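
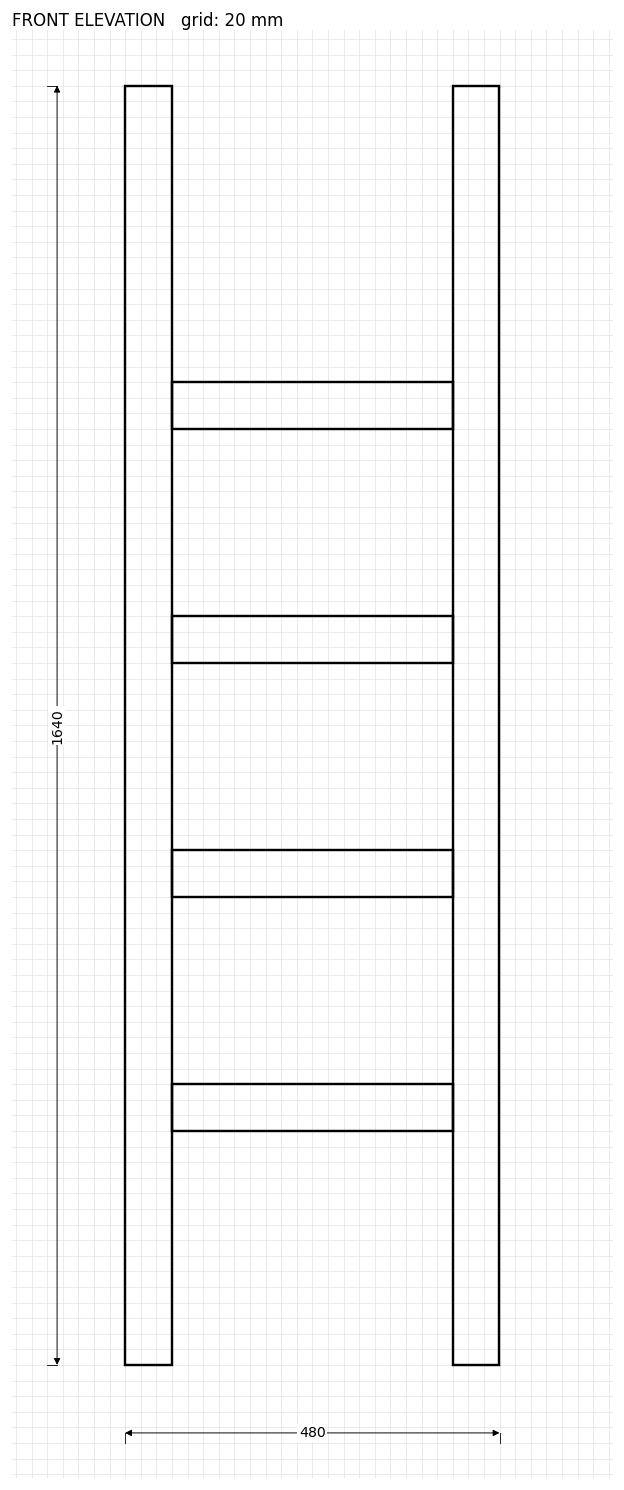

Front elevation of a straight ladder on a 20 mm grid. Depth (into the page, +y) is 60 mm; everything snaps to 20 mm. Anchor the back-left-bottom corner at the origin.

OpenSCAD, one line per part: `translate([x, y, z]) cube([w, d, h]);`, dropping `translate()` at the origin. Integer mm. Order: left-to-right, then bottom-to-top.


cube([60, 60, 1640]);
translate([60, 0, 300]) cube([360, 60, 60]);
translate([60, 0, 600]) cube([360, 60, 60]);
translate([60, 0, 900]) cube([360, 60, 60]);
translate([60, 0, 1200]) cube([360, 60, 60]);
translate([420, 0, 0]) cube([60, 60, 1640]);


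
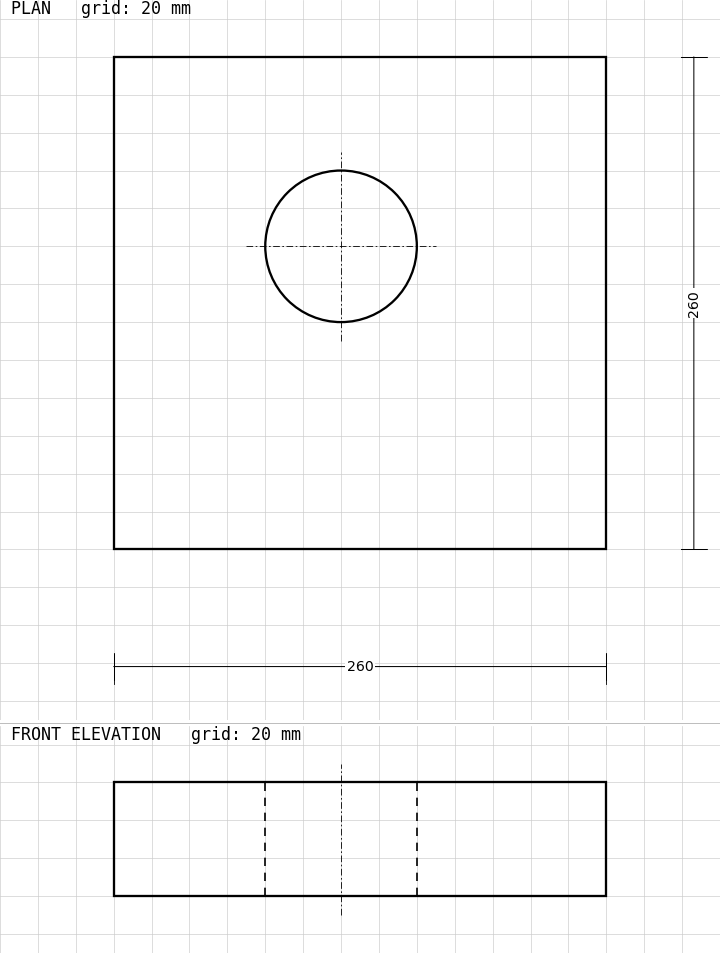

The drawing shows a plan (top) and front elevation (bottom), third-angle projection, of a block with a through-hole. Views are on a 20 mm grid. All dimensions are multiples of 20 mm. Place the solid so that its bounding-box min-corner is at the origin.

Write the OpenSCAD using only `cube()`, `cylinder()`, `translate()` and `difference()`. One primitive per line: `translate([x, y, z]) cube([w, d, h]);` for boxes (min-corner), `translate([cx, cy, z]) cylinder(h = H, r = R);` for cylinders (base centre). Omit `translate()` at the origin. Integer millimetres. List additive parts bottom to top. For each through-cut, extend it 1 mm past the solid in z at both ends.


difference() {
  cube([260, 260, 60]);
  translate([120, 160, -1]) cylinder(h = 62, r = 40);
}


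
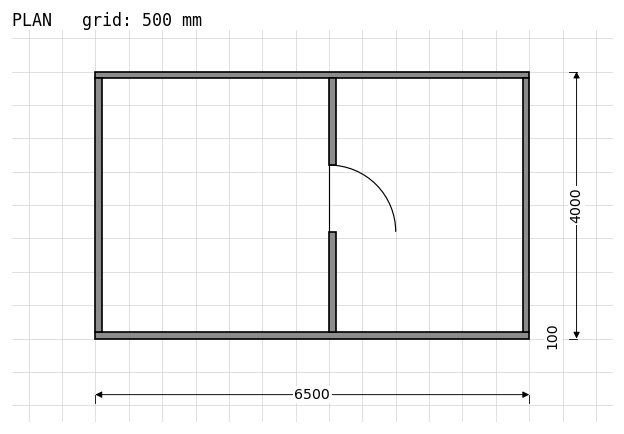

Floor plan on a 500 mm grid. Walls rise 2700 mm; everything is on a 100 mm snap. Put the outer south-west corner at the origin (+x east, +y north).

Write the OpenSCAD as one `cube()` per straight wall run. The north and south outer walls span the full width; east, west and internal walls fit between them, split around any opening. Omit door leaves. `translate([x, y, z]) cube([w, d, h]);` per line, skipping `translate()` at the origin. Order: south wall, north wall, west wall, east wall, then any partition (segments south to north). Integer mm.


cube([6500, 100, 2700]);
translate([0, 3900, 0]) cube([6500, 100, 2700]);
translate([0, 100, 0]) cube([100, 3800, 2700]);
translate([6400, 100, 0]) cube([100, 3800, 2700]);
translate([3500, 100, 0]) cube([100, 1500, 2700]);
translate([3500, 2600, 0]) cube([100, 1300, 2700]);


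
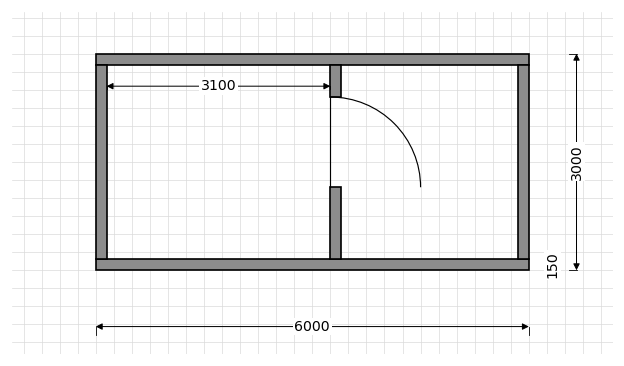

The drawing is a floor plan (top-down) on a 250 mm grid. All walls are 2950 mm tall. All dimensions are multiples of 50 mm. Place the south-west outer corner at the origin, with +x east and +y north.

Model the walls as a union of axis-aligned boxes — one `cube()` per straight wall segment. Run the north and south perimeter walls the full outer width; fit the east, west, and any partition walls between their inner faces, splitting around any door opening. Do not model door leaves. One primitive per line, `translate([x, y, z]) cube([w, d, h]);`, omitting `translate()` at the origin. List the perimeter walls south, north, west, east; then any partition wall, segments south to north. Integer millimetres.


cube([6000, 150, 2950]);
translate([0, 2850, 0]) cube([6000, 150, 2950]);
translate([0, 150, 0]) cube([150, 2700, 2950]);
translate([5850, 150, 0]) cube([150, 2700, 2950]);
translate([3250, 150, 0]) cube([150, 1000, 2950]);
translate([3250, 2400, 0]) cube([150, 450, 2950]);


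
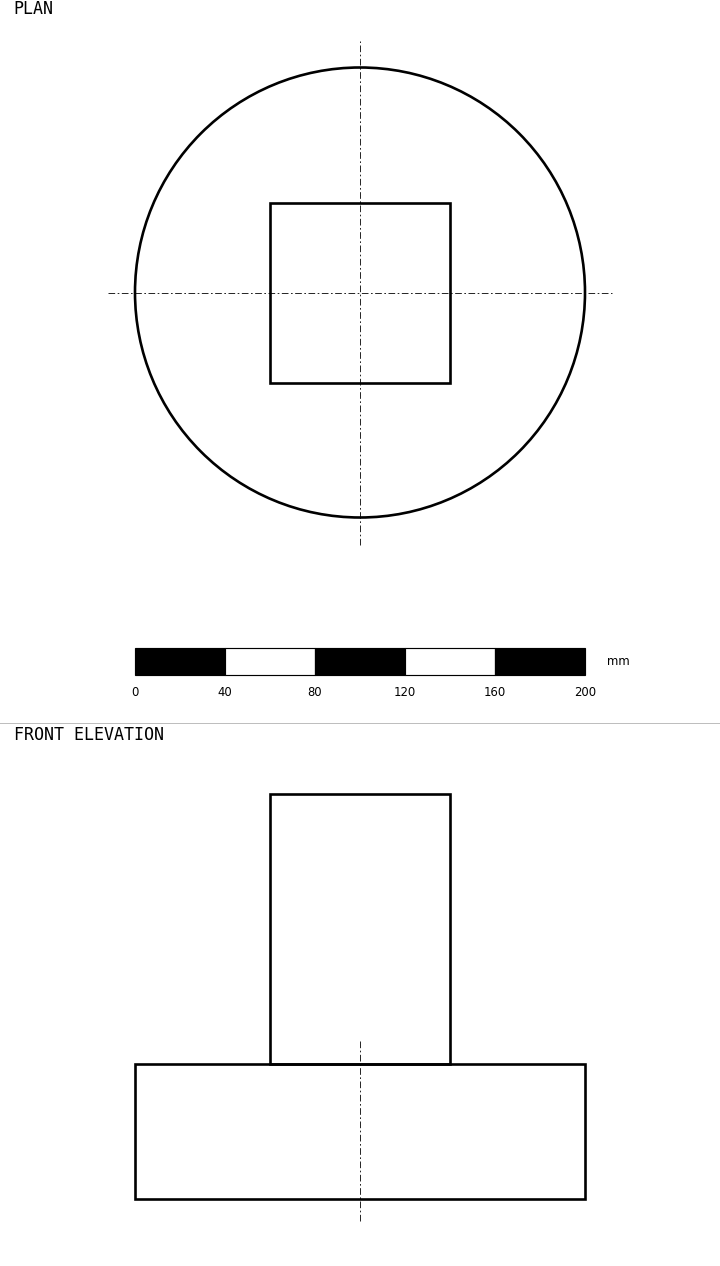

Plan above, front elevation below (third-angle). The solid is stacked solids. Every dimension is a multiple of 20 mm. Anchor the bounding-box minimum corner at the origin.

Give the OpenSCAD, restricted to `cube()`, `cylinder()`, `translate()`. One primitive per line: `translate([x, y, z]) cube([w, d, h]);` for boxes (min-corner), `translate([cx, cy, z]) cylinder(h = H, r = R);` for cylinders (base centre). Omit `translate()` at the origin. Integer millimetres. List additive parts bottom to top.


translate([100, 100, 0]) cylinder(h = 60, r = 100);
translate([60, 60, 60]) cube([80, 80, 120]);


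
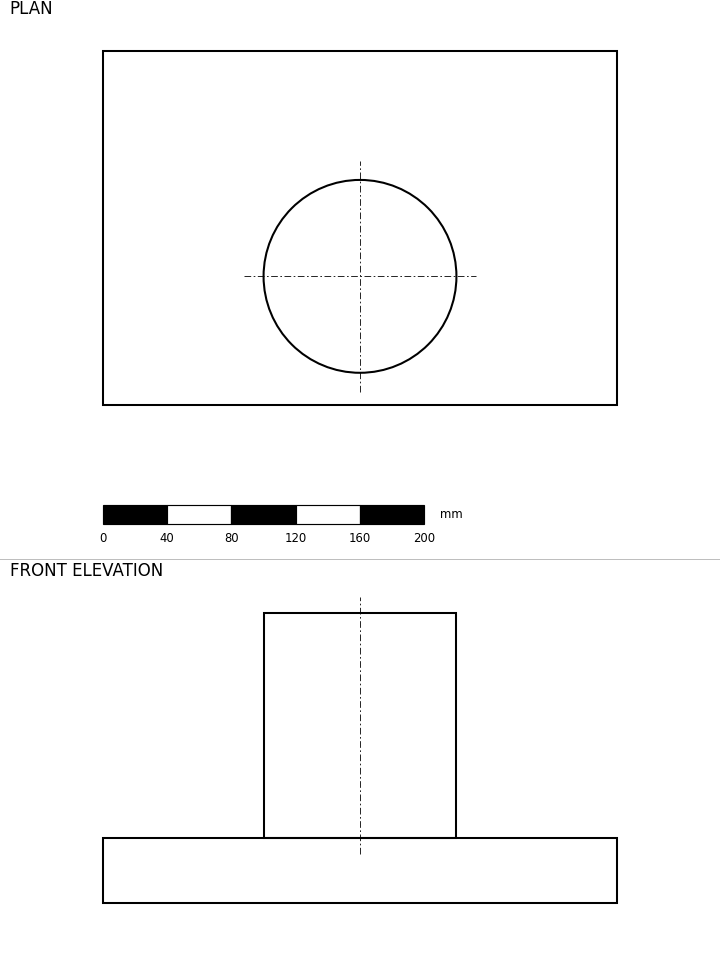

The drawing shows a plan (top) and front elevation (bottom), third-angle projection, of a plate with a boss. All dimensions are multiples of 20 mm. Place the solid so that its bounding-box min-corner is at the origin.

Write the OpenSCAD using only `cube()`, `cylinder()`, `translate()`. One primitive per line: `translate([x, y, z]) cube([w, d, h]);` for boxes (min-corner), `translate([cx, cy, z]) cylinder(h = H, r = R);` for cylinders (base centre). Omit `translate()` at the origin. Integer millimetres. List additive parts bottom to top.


cube([320, 220, 40]);
translate([160, 80, 40]) cylinder(h = 140, r = 60);


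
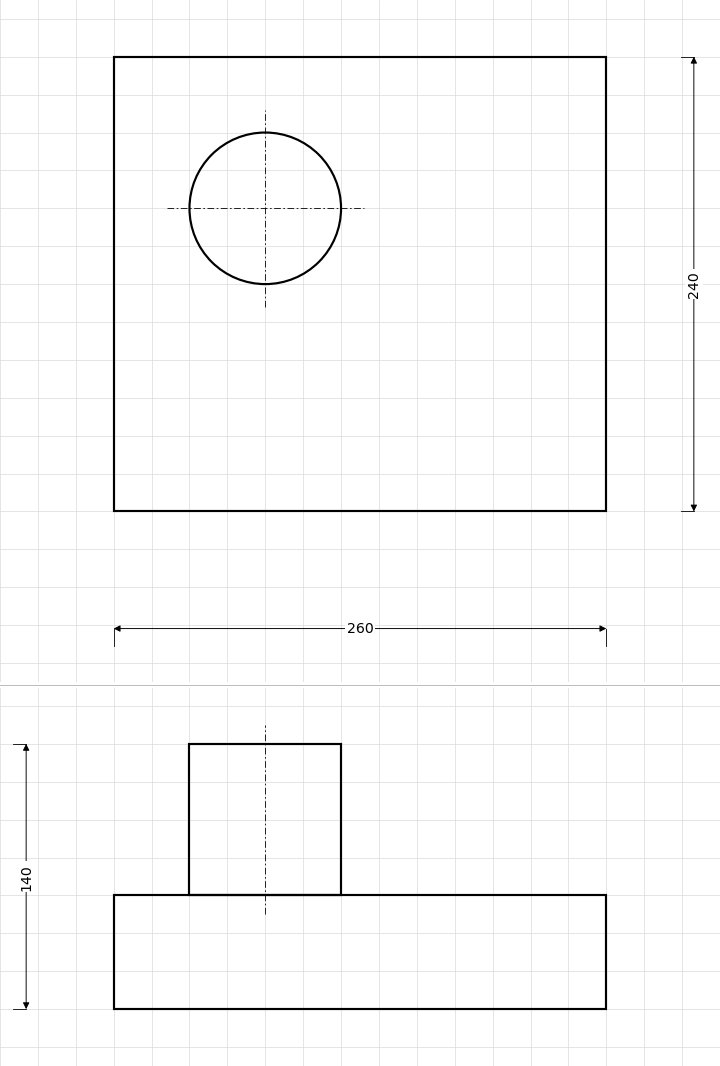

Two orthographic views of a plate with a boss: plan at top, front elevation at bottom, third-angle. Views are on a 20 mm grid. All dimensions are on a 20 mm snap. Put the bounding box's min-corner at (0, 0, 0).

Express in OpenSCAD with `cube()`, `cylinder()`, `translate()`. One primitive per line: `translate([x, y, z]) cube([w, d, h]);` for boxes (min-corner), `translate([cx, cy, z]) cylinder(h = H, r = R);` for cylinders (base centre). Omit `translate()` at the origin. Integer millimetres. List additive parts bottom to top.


cube([260, 240, 60]);
translate([80, 160, 60]) cylinder(h = 80, r = 40);


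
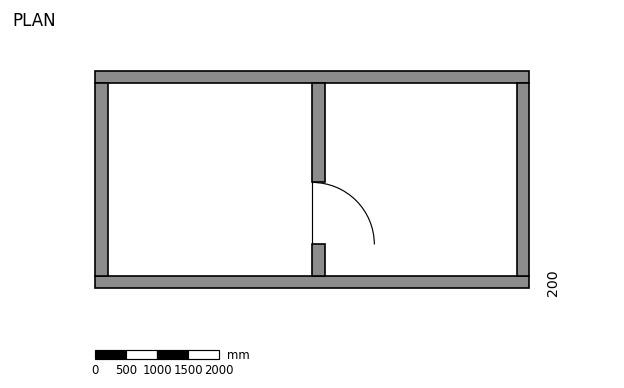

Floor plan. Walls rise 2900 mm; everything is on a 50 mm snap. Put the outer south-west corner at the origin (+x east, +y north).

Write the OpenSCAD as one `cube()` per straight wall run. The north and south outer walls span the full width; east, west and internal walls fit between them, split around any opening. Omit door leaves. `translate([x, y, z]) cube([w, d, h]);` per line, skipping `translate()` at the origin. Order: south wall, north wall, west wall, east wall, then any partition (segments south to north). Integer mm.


cube([7000, 200, 2900]);
translate([0, 3300, 0]) cube([7000, 200, 2900]);
translate([0, 200, 0]) cube([200, 3100, 2900]);
translate([6800, 200, 0]) cube([200, 3100, 2900]);
translate([3500, 200, 0]) cube([200, 500, 2900]);
translate([3500, 1700, 0]) cube([200, 1600, 2900]);


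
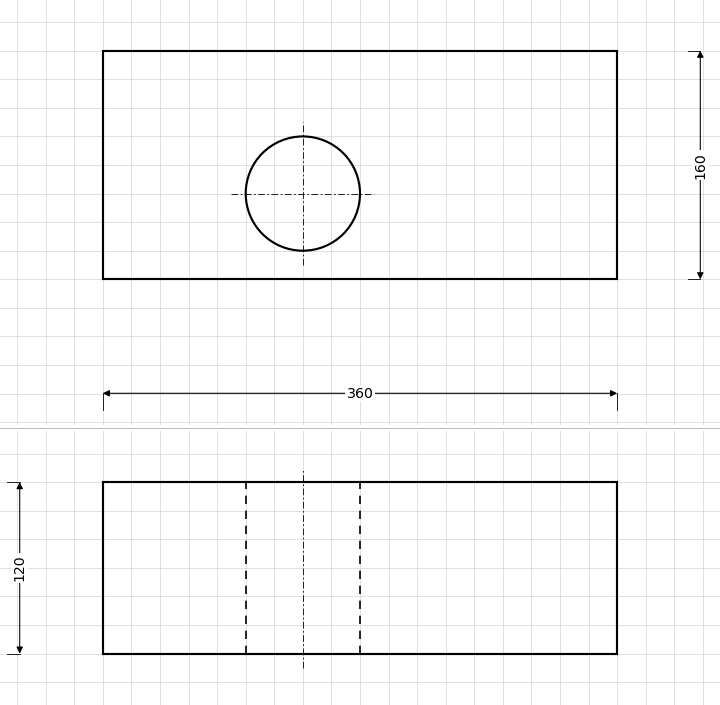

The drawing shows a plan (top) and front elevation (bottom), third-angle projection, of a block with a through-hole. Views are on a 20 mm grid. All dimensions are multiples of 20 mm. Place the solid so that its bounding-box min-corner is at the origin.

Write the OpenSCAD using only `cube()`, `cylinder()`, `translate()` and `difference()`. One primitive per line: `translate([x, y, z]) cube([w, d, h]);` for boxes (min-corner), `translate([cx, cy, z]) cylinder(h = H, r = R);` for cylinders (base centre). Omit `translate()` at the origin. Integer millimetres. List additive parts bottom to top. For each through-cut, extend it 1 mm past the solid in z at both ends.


difference() {
  cube([360, 160, 120]);
  translate([140, 60, -1]) cylinder(h = 122, r = 40);
}


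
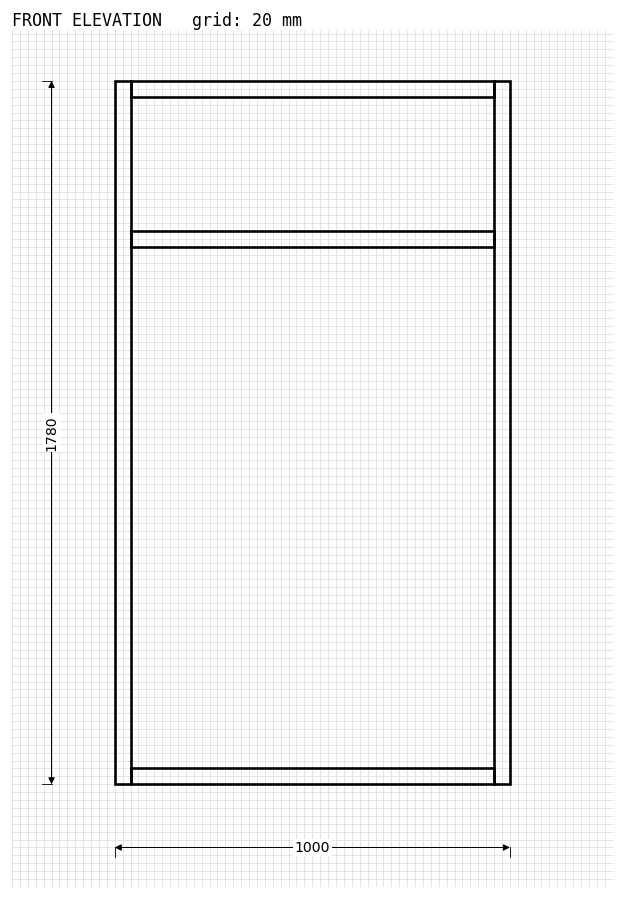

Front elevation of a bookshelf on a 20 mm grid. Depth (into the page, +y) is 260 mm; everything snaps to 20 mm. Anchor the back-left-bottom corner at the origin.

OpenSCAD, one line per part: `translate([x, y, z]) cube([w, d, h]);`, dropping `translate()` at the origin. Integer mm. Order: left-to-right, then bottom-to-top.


cube([40, 260, 1780]);
translate([40, 0, 0]) cube([920, 260, 40]);
translate([40, 0, 1360]) cube([920, 260, 40]);
translate([40, 0, 1740]) cube([920, 260, 40]);
translate([960, 0, 0]) cube([40, 260, 1780]);


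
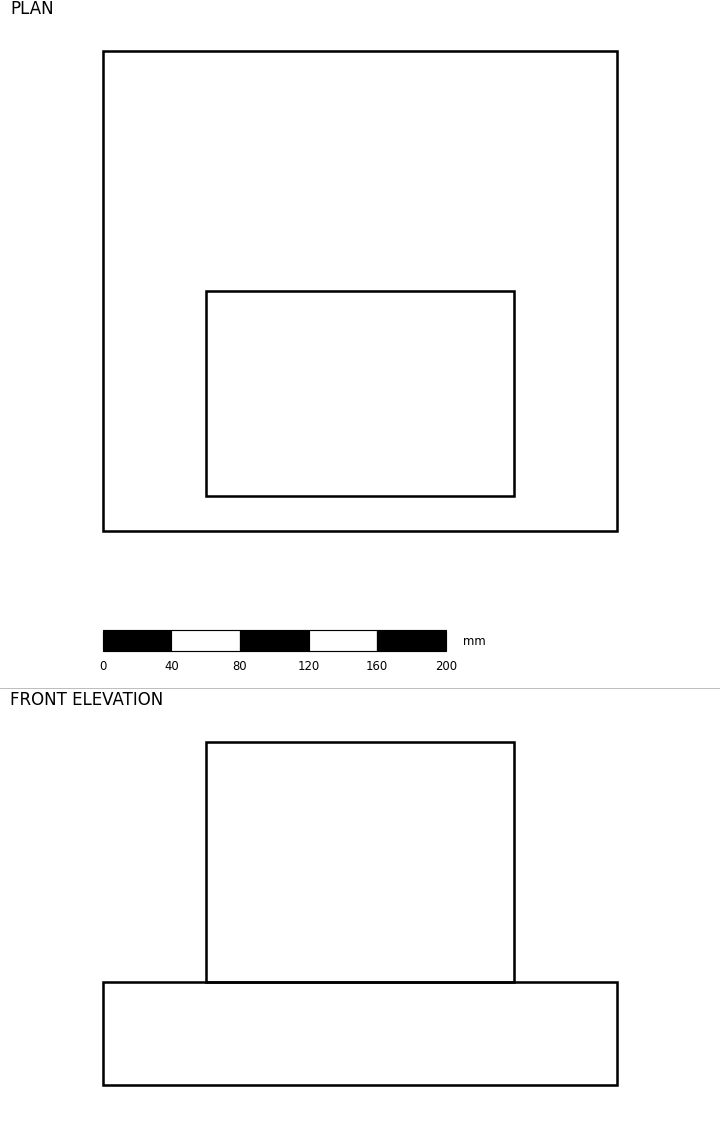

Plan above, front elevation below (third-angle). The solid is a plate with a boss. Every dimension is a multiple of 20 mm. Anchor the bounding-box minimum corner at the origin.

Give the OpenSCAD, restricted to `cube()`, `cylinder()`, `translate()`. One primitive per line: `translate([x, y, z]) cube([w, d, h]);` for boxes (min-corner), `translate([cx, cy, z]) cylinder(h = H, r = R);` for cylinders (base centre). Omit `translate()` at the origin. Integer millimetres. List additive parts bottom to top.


cube([300, 280, 60]);
translate([60, 20, 60]) cube([180, 120, 140]);


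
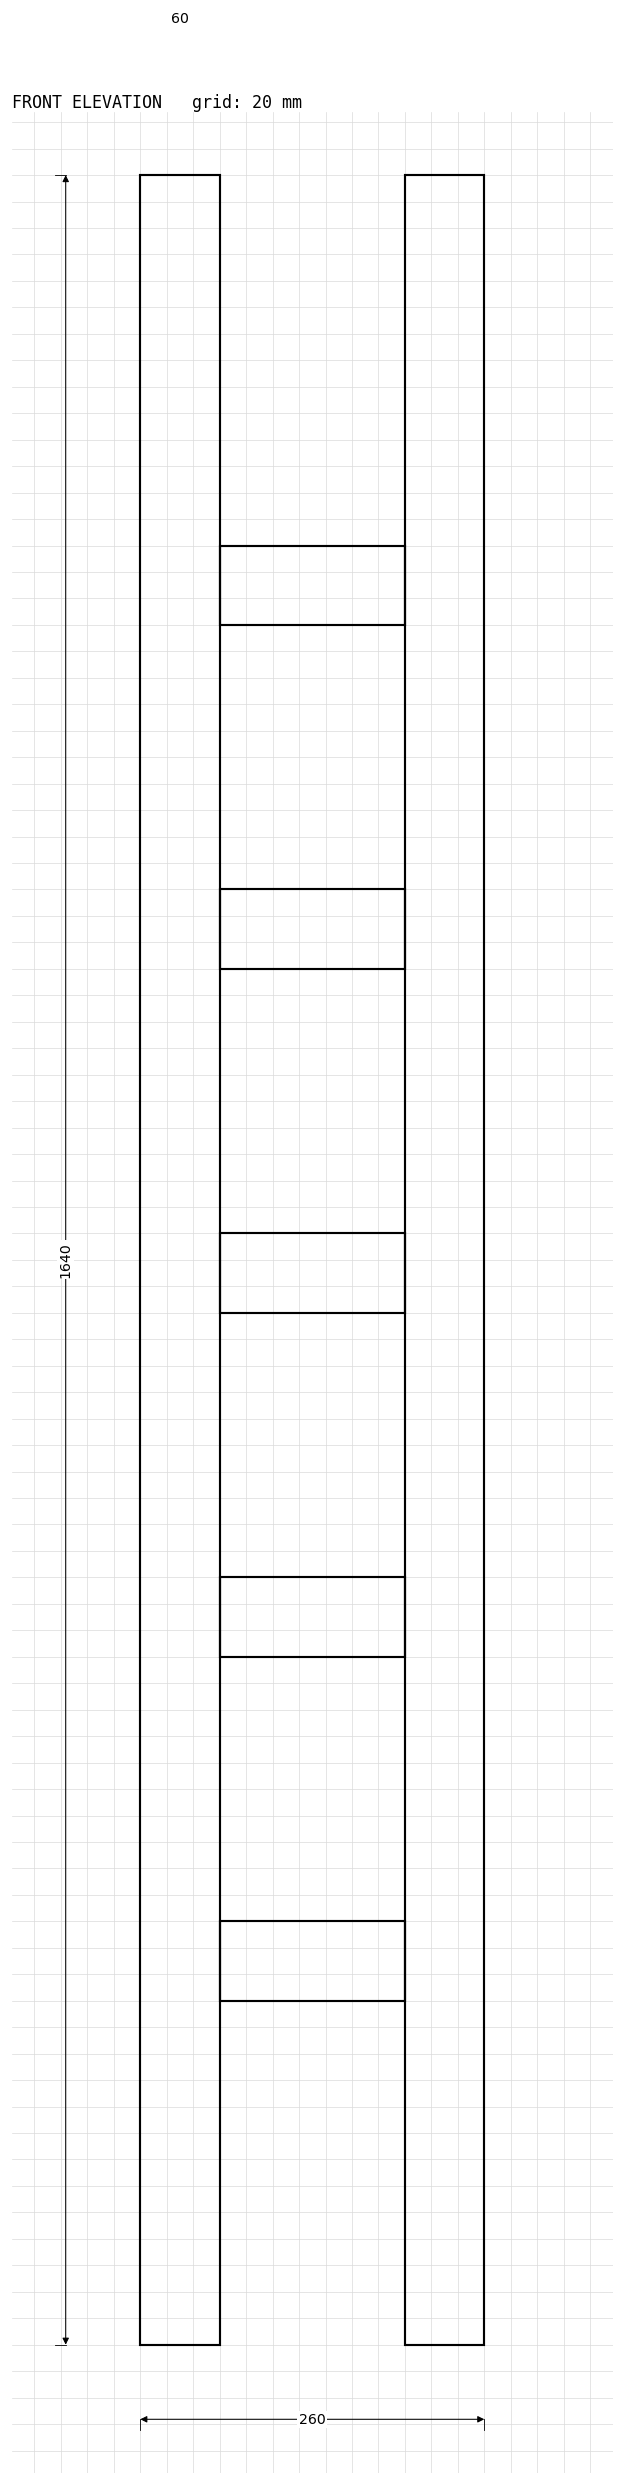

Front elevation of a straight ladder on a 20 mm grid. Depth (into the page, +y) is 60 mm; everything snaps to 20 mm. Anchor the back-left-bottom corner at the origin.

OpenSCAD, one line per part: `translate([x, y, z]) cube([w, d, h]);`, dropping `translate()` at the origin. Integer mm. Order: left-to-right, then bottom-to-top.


cube([60, 60, 1640]);
translate([60, 0, 260]) cube([140, 60, 60]);
translate([60, 0, 520]) cube([140, 60, 60]);
translate([60, 0, 780]) cube([140, 60, 60]);
translate([60, 0, 1040]) cube([140, 60, 60]);
translate([60, 0, 1300]) cube([140, 60, 60]);
translate([200, 0, 0]) cube([60, 60, 1640]);


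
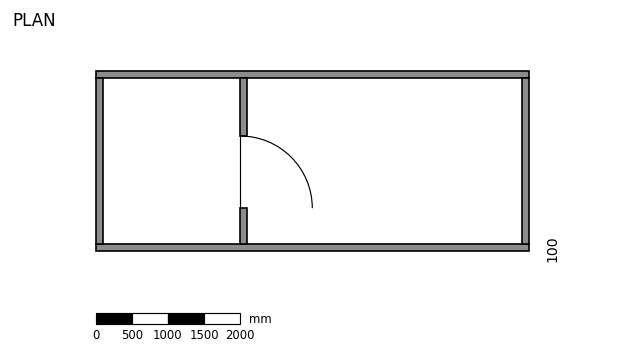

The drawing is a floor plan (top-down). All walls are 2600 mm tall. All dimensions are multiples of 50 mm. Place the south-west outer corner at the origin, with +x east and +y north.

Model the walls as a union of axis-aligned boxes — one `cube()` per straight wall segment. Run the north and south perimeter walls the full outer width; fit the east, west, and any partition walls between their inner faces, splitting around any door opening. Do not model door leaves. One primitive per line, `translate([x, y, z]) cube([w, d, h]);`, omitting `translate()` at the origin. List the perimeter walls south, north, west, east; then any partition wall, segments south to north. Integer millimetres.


cube([6000, 100, 2600]);
translate([0, 2400, 0]) cube([6000, 100, 2600]);
translate([0, 100, 0]) cube([100, 2300, 2600]);
translate([5900, 100, 0]) cube([100, 2300, 2600]);
translate([2000, 100, 0]) cube([100, 500, 2600]);
translate([2000, 1600, 0]) cube([100, 800, 2600]);


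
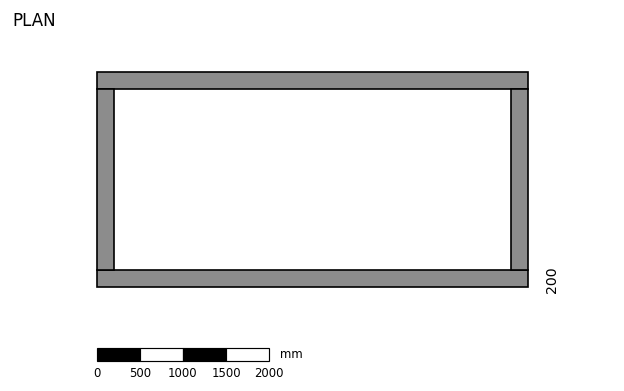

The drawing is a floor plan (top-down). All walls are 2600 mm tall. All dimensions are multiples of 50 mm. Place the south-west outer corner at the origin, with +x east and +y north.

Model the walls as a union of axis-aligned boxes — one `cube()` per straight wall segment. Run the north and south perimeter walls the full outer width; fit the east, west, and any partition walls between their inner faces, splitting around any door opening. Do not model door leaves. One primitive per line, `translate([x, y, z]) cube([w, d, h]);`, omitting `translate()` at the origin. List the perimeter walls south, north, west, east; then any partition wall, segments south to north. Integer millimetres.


cube([5000, 200, 2600]);
translate([0, 2300, 0]) cube([5000, 200, 2600]);
translate([0, 200, 0]) cube([200, 2100, 2600]);
translate([4800, 200, 0]) cube([200, 2100, 2600]);


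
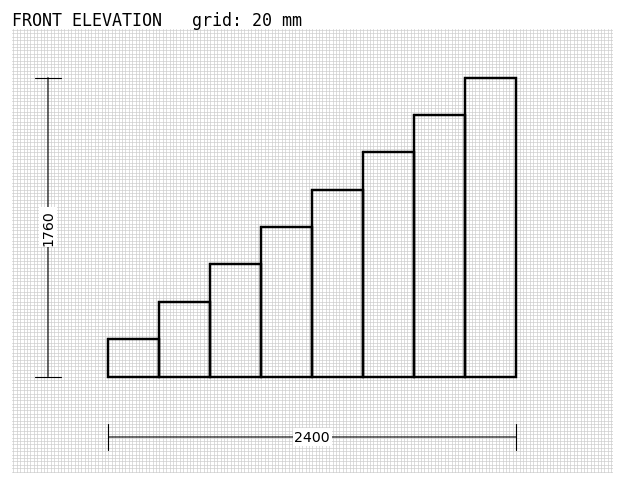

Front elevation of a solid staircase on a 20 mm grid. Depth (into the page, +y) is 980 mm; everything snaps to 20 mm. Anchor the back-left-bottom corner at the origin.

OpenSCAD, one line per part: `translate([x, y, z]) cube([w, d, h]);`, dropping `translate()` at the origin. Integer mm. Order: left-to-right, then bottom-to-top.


cube([300, 980, 220]);
translate([300, 0, 0]) cube([300, 980, 440]);
translate([600, 0, 0]) cube([300, 980, 660]);
translate([900, 0, 0]) cube([300, 980, 880]);
translate([1200, 0, 0]) cube([300, 980, 1100]);
translate([1500, 0, 0]) cube([300, 980, 1320]);
translate([1800, 0, 0]) cube([300, 980, 1540]);
translate([2100, 0, 0]) cube([300, 980, 1760]);


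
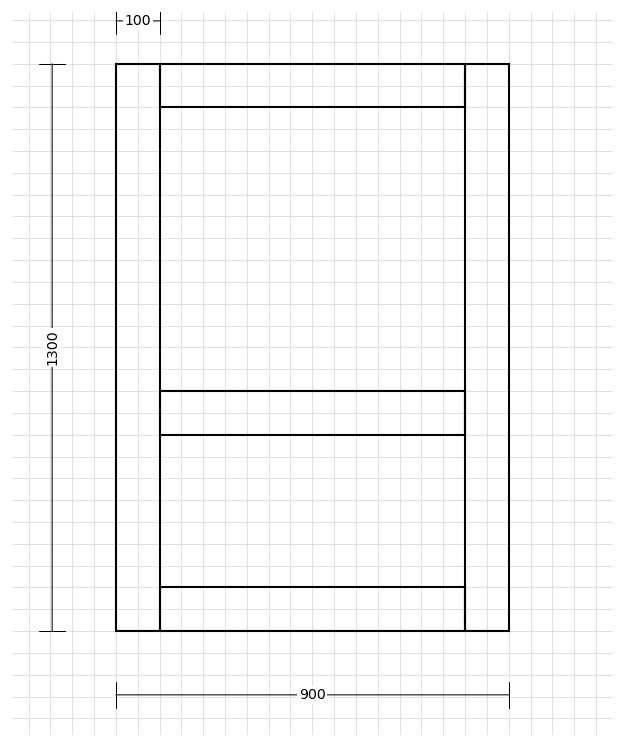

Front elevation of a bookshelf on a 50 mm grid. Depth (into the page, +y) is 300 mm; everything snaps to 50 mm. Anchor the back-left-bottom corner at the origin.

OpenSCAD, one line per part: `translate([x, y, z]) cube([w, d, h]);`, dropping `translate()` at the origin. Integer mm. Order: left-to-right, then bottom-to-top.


cube([100, 300, 1300]);
translate([100, 0, 0]) cube([700, 300, 100]);
translate([100, 0, 450]) cube([700, 300, 100]);
translate([100, 0, 1200]) cube([700, 300, 100]);
translate([800, 0, 0]) cube([100, 300, 1300]);


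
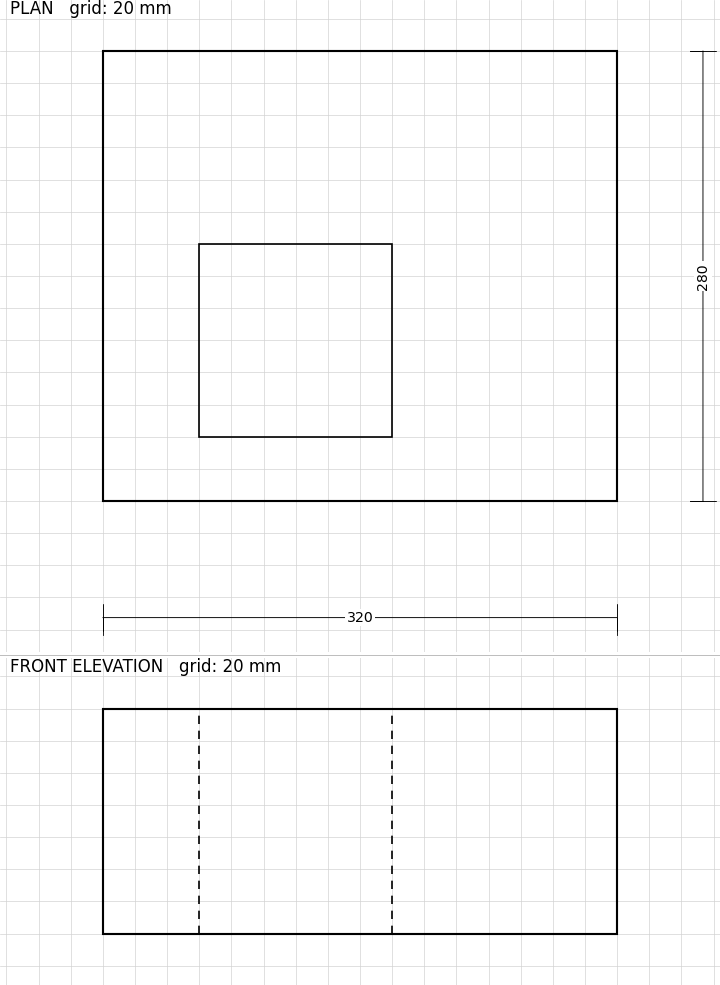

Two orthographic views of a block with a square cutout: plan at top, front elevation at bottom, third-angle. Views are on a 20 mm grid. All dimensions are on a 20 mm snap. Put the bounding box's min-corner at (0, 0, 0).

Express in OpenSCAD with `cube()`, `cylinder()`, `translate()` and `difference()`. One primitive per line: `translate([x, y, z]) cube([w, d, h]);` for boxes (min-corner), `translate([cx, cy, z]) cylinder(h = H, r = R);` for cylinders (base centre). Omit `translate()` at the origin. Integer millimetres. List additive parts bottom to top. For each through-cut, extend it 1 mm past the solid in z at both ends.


difference() {
  cube([320, 280, 140]);
  translate([60, 40, -1]) cube([120, 120, 142]);
}


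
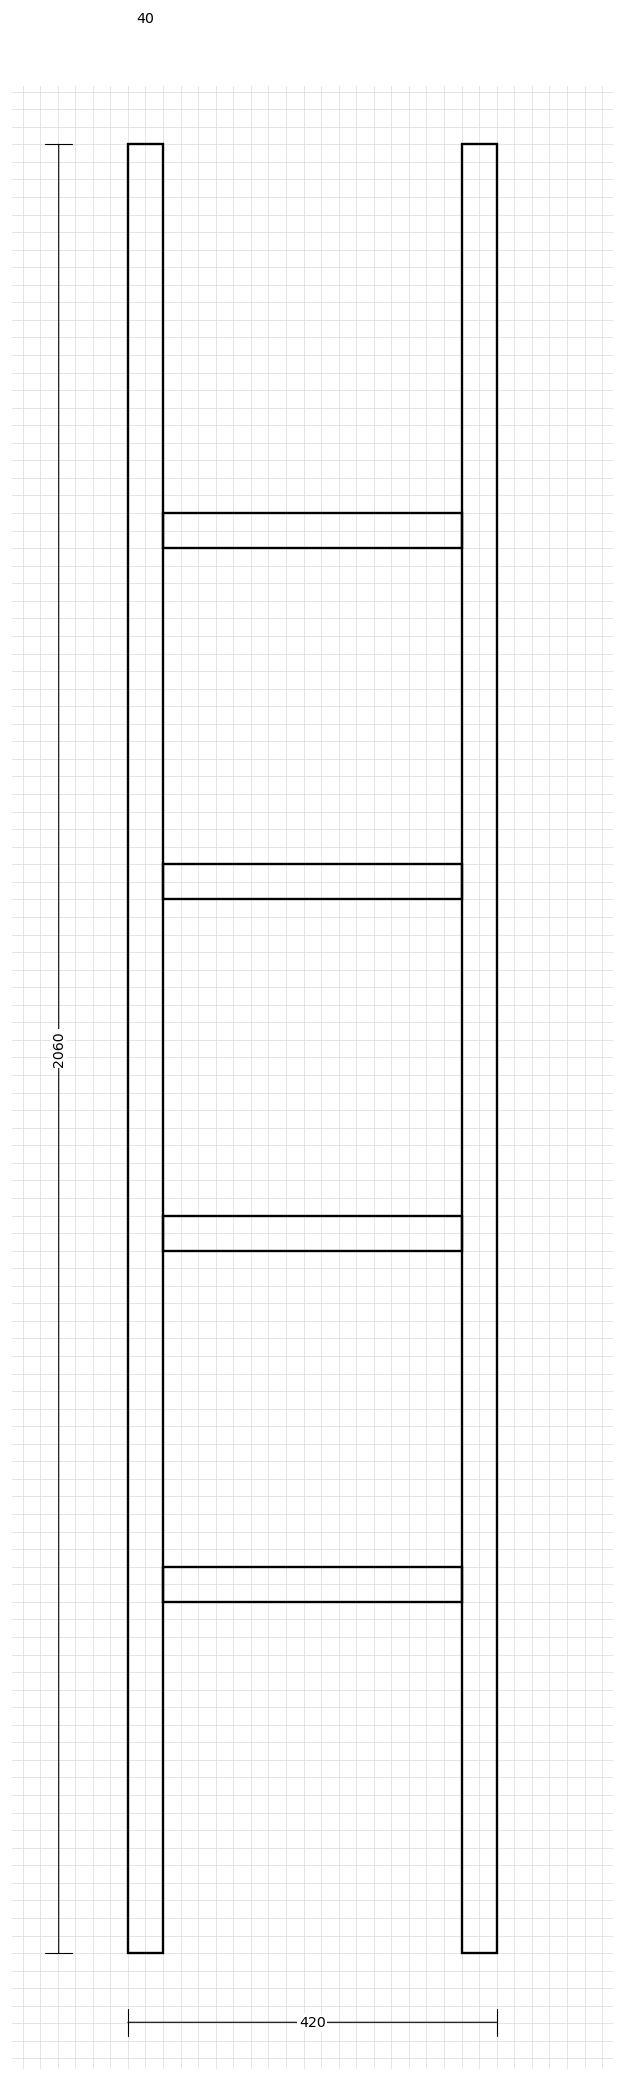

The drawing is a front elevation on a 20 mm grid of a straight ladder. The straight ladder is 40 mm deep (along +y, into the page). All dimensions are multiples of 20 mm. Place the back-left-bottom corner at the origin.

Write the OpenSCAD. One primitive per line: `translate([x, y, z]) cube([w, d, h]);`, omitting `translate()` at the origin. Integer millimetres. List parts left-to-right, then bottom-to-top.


cube([40, 40, 2060]);
translate([40, 0, 400]) cube([340, 40, 40]);
translate([40, 0, 800]) cube([340, 40, 40]);
translate([40, 0, 1200]) cube([340, 40, 40]);
translate([40, 0, 1600]) cube([340, 40, 40]);
translate([380, 0, 0]) cube([40, 40, 2060]);


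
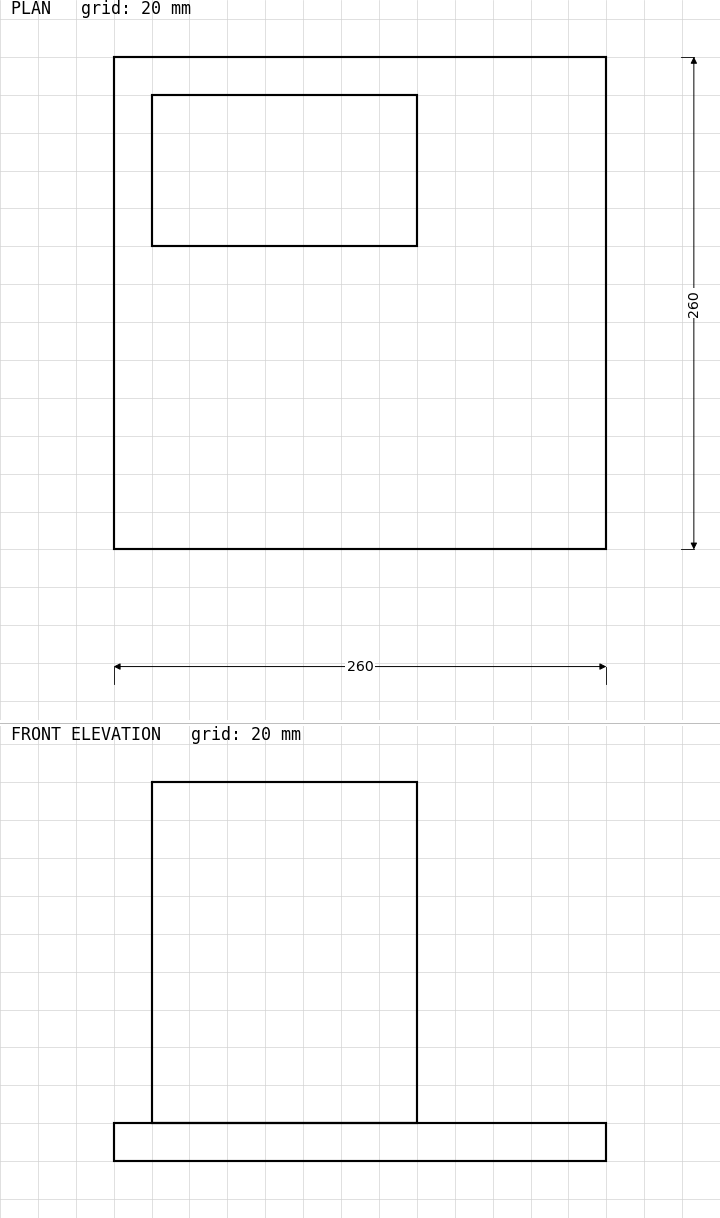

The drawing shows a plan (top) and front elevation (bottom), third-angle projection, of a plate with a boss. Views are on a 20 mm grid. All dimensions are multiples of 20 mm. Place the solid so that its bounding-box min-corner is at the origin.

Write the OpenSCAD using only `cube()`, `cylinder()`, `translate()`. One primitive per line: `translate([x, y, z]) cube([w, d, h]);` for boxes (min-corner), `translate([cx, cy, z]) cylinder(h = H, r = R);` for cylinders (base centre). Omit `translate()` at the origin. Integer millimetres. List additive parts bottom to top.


cube([260, 260, 20]);
translate([20, 160, 20]) cube([140, 80, 180]);


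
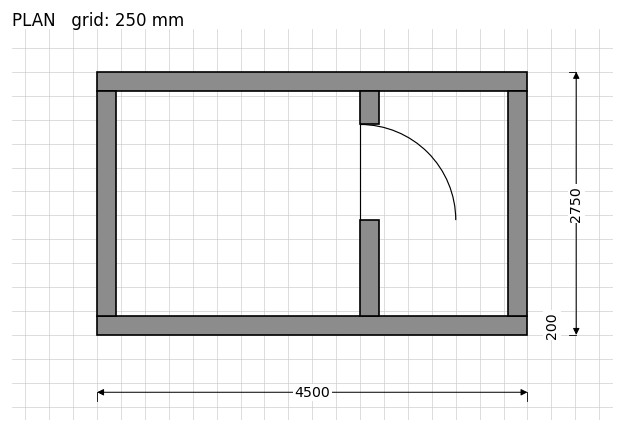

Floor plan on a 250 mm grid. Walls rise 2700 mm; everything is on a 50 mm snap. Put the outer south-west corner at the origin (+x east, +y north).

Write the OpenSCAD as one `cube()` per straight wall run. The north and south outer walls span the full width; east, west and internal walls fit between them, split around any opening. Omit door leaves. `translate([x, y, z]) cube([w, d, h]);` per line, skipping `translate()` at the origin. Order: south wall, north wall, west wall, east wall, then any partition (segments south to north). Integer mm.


cube([4500, 200, 2700]);
translate([0, 2550, 0]) cube([4500, 200, 2700]);
translate([0, 200, 0]) cube([200, 2350, 2700]);
translate([4300, 200, 0]) cube([200, 2350, 2700]);
translate([2750, 200, 0]) cube([200, 1000, 2700]);
translate([2750, 2200, 0]) cube([200, 350, 2700]);


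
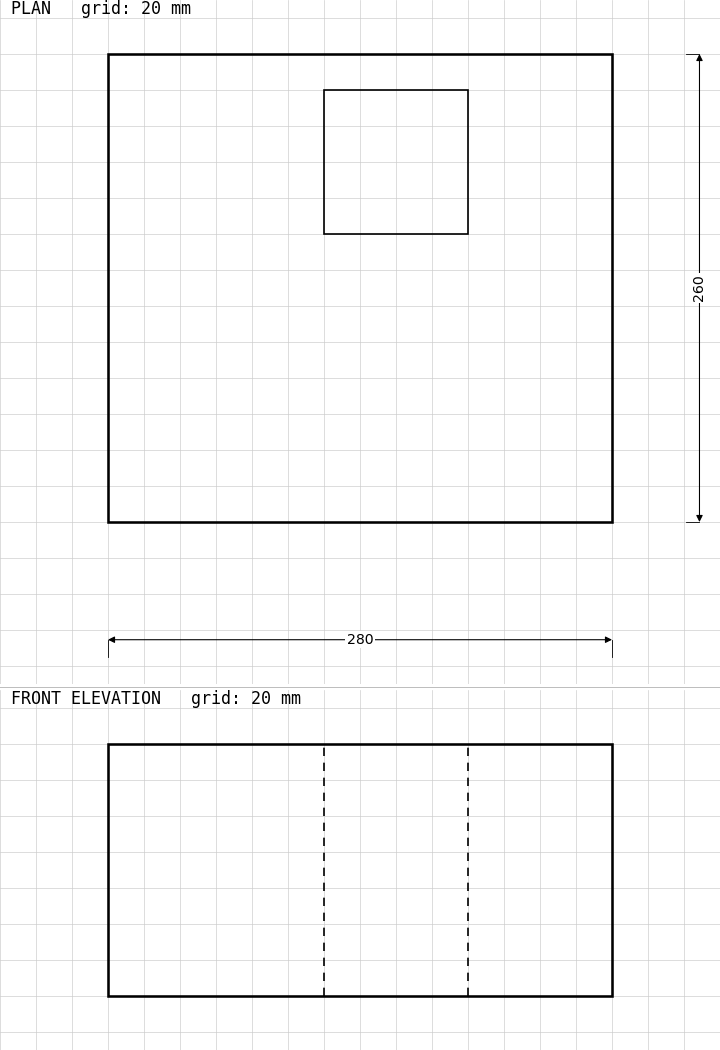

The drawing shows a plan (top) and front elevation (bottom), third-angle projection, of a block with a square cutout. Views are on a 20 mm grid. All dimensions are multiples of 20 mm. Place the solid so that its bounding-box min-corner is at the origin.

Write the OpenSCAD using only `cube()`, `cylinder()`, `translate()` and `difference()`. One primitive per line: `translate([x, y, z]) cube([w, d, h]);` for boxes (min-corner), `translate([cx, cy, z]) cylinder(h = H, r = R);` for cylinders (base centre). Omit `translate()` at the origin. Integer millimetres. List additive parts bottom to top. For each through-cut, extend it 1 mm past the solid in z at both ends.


difference() {
  cube([280, 260, 140]);
  translate([120, 160, -1]) cube([80, 80, 142]);
}


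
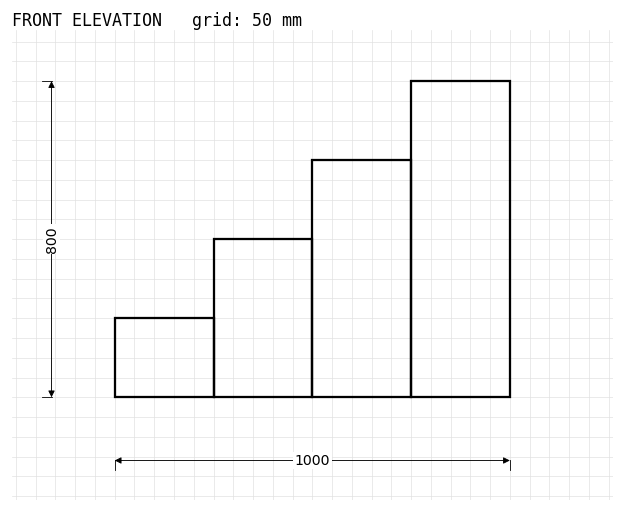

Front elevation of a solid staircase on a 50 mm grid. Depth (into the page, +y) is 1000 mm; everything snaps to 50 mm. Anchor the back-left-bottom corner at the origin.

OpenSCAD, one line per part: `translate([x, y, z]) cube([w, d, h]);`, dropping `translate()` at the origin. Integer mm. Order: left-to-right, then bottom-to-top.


cube([250, 1000, 200]);
translate([250, 0, 0]) cube([250, 1000, 400]);
translate([500, 0, 0]) cube([250, 1000, 600]);
translate([750, 0, 0]) cube([250, 1000, 800]);


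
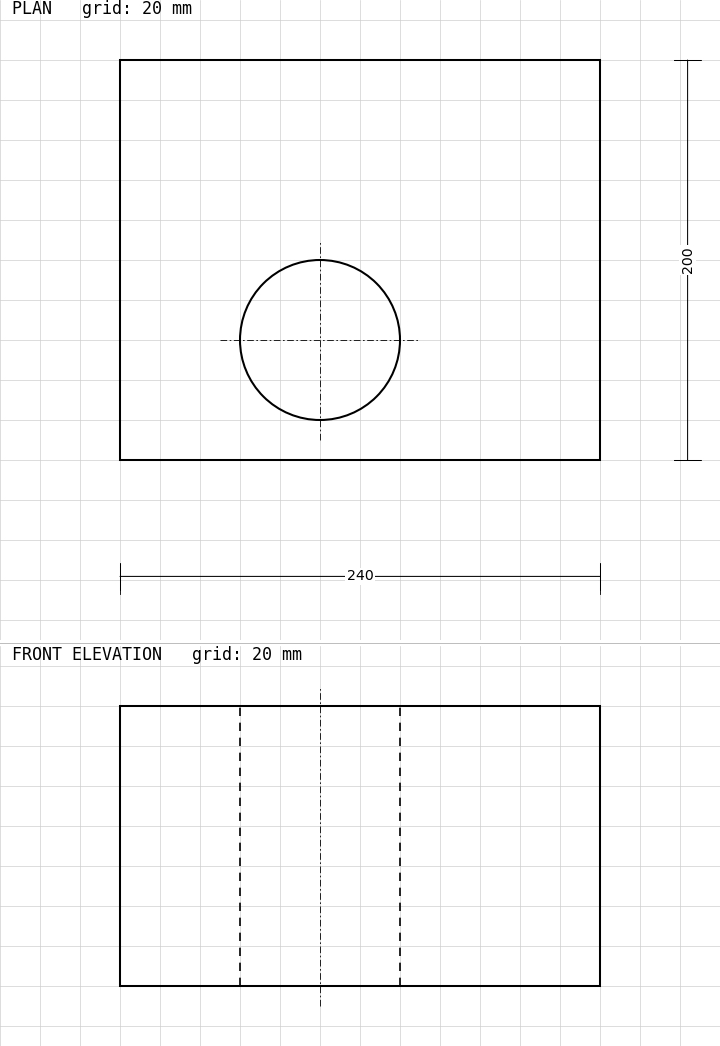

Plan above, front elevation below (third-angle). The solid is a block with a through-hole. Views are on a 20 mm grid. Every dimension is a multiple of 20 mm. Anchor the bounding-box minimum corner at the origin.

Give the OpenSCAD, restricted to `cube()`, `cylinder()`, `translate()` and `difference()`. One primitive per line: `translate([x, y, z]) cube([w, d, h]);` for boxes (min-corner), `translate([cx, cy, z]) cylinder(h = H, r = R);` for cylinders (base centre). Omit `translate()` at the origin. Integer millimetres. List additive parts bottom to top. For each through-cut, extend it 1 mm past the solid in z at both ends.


difference() {
  cube([240, 200, 140]);
  translate([100, 60, -1]) cylinder(h = 142, r = 40);
}


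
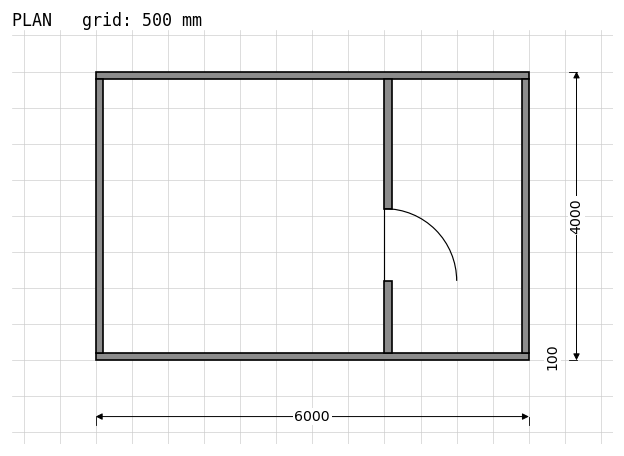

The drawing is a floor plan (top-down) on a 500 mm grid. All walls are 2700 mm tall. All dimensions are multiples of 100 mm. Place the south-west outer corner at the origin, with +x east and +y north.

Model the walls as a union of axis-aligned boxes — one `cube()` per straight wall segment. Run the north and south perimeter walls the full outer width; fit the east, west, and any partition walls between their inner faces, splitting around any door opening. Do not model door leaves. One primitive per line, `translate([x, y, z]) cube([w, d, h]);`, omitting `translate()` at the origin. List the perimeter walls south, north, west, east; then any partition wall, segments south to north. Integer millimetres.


cube([6000, 100, 2700]);
translate([0, 3900, 0]) cube([6000, 100, 2700]);
translate([0, 100, 0]) cube([100, 3800, 2700]);
translate([5900, 100, 0]) cube([100, 3800, 2700]);
translate([4000, 100, 0]) cube([100, 1000, 2700]);
translate([4000, 2100, 0]) cube([100, 1800, 2700]);


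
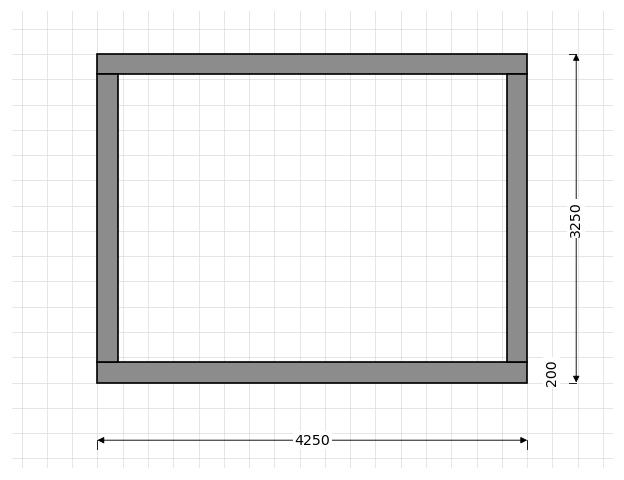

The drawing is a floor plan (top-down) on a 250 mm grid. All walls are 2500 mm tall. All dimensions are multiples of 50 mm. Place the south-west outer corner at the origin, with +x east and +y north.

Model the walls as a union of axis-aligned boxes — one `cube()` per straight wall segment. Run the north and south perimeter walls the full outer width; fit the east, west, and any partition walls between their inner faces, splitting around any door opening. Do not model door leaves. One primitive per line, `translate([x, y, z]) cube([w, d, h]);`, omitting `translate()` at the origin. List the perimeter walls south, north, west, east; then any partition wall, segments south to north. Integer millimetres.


cube([4250, 200, 2500]);
translate([0, 3050, 0]) cube([4250, 200, 2500]);
translate([0, 200, 0]) cube([200, 2850, 2500]);
translate([4050, 200, 0]) cube([200, 2850, 2500]);


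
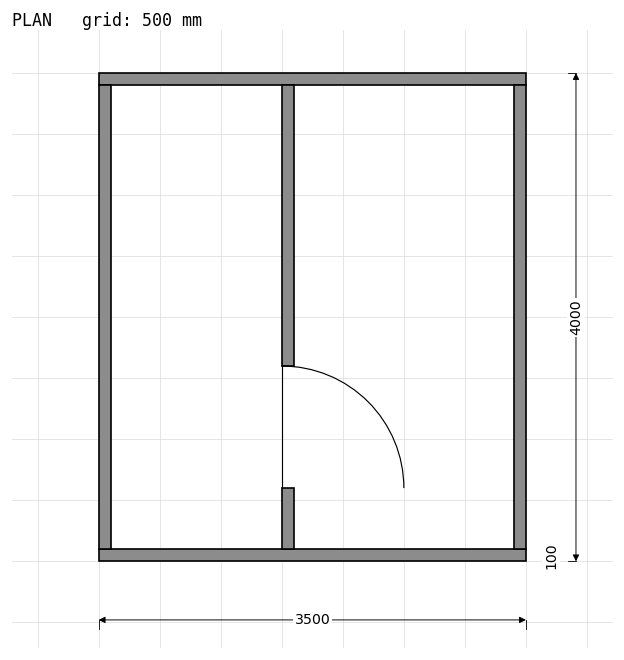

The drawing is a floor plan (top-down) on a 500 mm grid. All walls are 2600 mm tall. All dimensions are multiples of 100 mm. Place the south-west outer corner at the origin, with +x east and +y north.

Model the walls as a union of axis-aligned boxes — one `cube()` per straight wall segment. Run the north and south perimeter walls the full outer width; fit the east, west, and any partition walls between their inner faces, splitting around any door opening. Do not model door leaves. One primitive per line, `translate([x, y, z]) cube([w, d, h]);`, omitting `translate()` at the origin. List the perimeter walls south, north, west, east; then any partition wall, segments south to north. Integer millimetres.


cube([3500, 100, 2600]);
translate([0, 3900, 0]) cube([3500, 100, 2600]);
translate([0, 100, 0]) cube([100, 3800, 2600]);
translate([3400, 100, 0]) cube([100, 3800, 2600]);
translate([1500, 100, 0]) cube([100, 500, 2600]);
translate([1500, 1600, 0]) cube([100, 2300, 2600]);


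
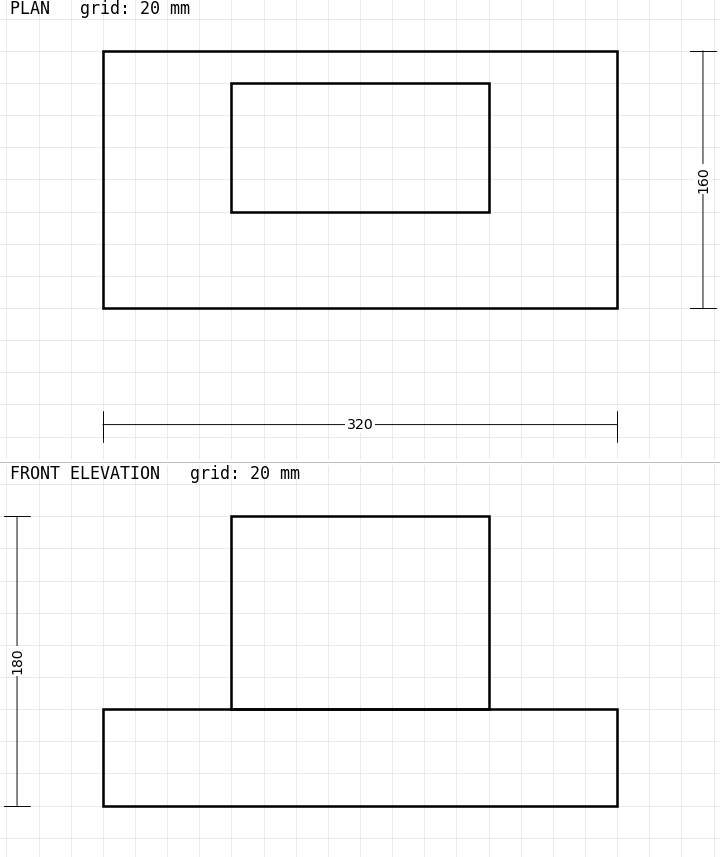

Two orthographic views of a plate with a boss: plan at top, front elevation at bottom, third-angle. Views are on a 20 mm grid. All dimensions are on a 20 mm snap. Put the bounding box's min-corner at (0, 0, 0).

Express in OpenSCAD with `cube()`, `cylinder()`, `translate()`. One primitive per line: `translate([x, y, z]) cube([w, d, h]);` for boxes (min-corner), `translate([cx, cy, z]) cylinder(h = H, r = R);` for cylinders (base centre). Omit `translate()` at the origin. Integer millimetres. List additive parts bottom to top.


cube([320, 160, 60]);
translate([80, 60, 60]) cube([160, 80, 120]);


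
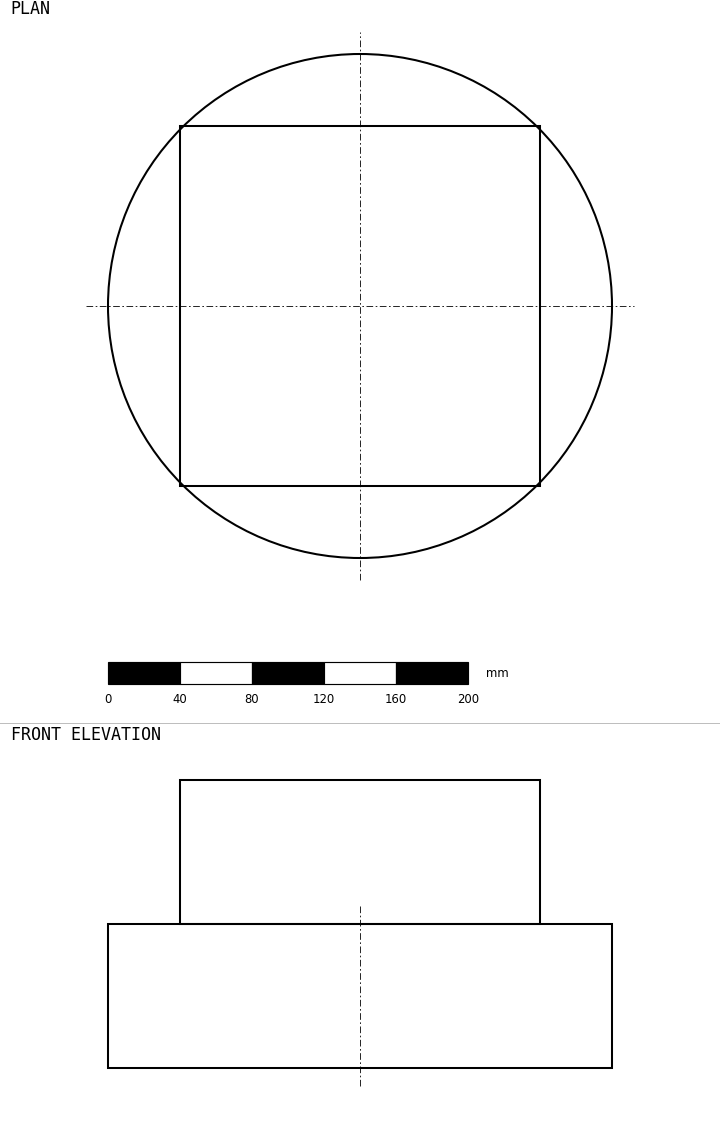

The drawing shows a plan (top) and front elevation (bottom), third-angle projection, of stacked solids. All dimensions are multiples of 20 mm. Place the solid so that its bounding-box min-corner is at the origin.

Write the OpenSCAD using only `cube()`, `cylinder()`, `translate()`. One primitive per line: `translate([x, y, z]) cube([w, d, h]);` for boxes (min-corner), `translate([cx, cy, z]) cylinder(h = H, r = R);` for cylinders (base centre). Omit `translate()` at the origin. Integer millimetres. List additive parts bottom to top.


translate([140, 140, 0]) cylinder(h = 80, r = 140);
translate([40, 40, 80]) cube([200, 200, 80]);


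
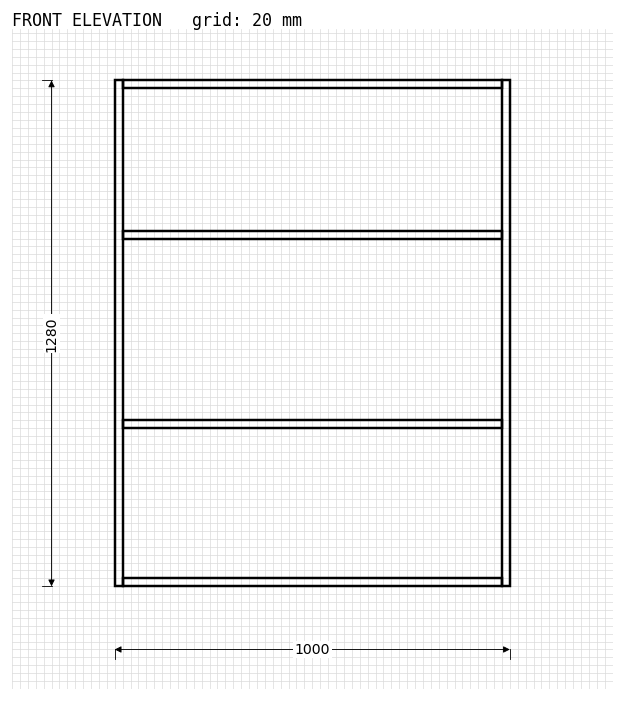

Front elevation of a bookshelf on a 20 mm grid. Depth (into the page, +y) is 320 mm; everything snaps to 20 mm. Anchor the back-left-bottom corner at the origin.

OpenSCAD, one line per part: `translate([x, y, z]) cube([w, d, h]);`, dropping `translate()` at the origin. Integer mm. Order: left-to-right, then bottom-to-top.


cube([20, 320, 1280]);
translate([20, 0, 0]) cube([960, 320, 20]);
translate([20, 0, 400]) cube([960, 320, 20]);
translate([20, 0, 880]) cube([960, 320, 20]);
translate([20, 0, 1260]) cube([960, 320, 20]);
translate([980, 0, 0]) cube([20, 320, 1280]);


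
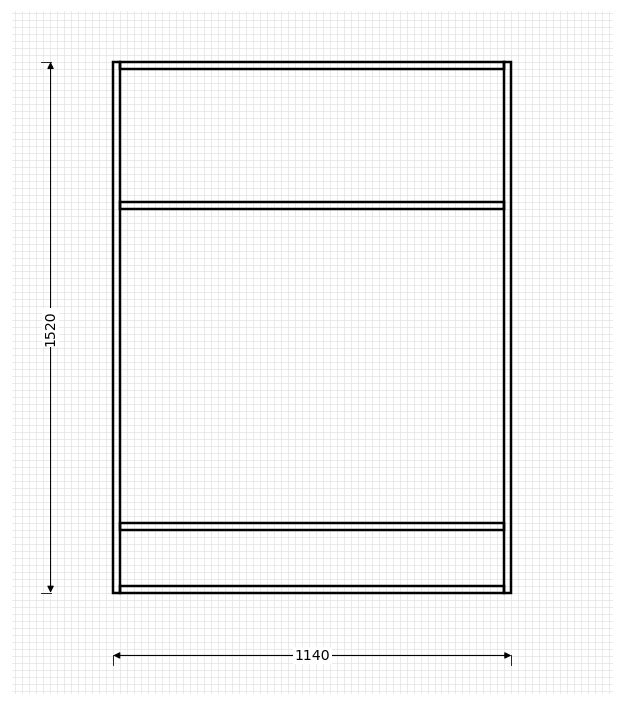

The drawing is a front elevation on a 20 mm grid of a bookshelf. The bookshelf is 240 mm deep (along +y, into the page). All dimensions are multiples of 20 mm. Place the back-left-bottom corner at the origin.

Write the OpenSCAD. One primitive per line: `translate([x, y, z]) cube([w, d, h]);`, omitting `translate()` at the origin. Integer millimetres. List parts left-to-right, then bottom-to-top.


cube([20, 240, 1520]);
translate([20, 0, 0]) cube([1100, 240, 20]);
translate([20, 0, 180]) cube([1100, 240, 20]);
translate([20, 0, 1100]) cube([1100, 240, 20]);
translate([20, 0, 1500]) cube([1100, 240, 20]);
translate([1120, 0, 0]) cube([20, 240, 1520]);


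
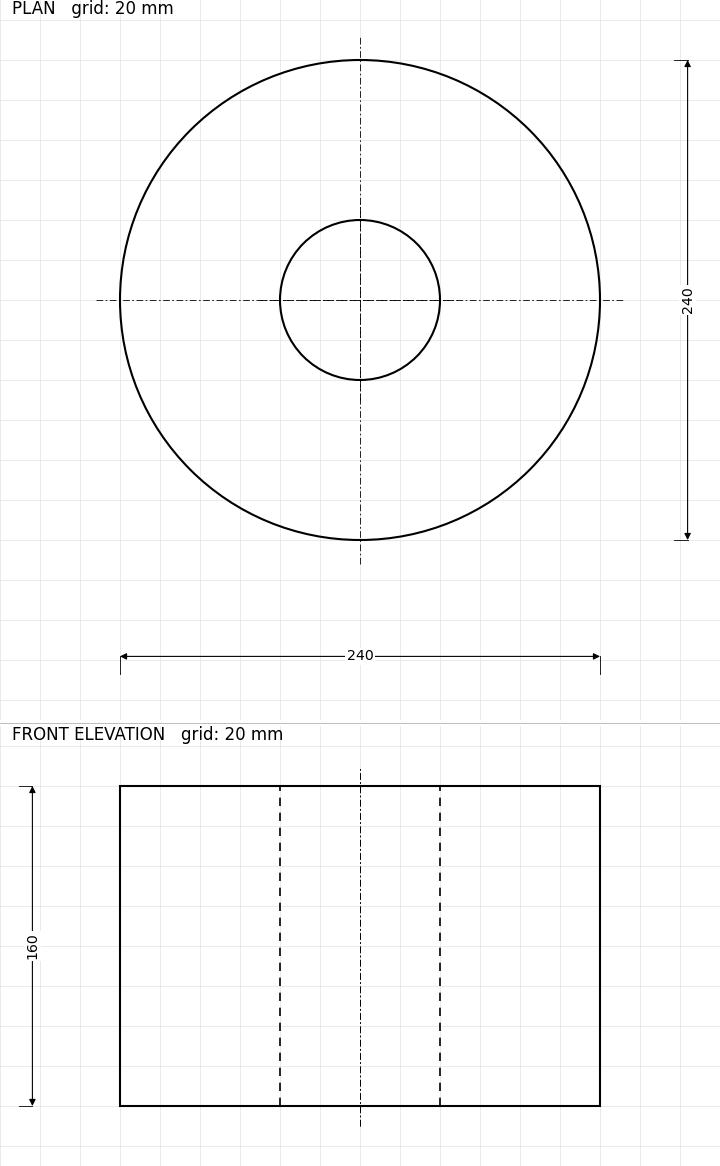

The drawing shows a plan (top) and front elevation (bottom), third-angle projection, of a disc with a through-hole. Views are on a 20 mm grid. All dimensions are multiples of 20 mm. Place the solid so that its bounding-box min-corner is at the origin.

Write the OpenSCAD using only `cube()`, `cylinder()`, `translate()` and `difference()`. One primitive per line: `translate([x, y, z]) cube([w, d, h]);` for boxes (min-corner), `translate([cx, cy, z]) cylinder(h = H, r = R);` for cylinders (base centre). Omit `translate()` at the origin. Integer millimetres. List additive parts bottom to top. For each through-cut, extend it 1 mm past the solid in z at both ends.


difference() {
  translate([120, 120, 0]) cylinder(h = 160, r = 120);
  translate([120, 120, -1]) cylinder(h = 162, r = 40);
}


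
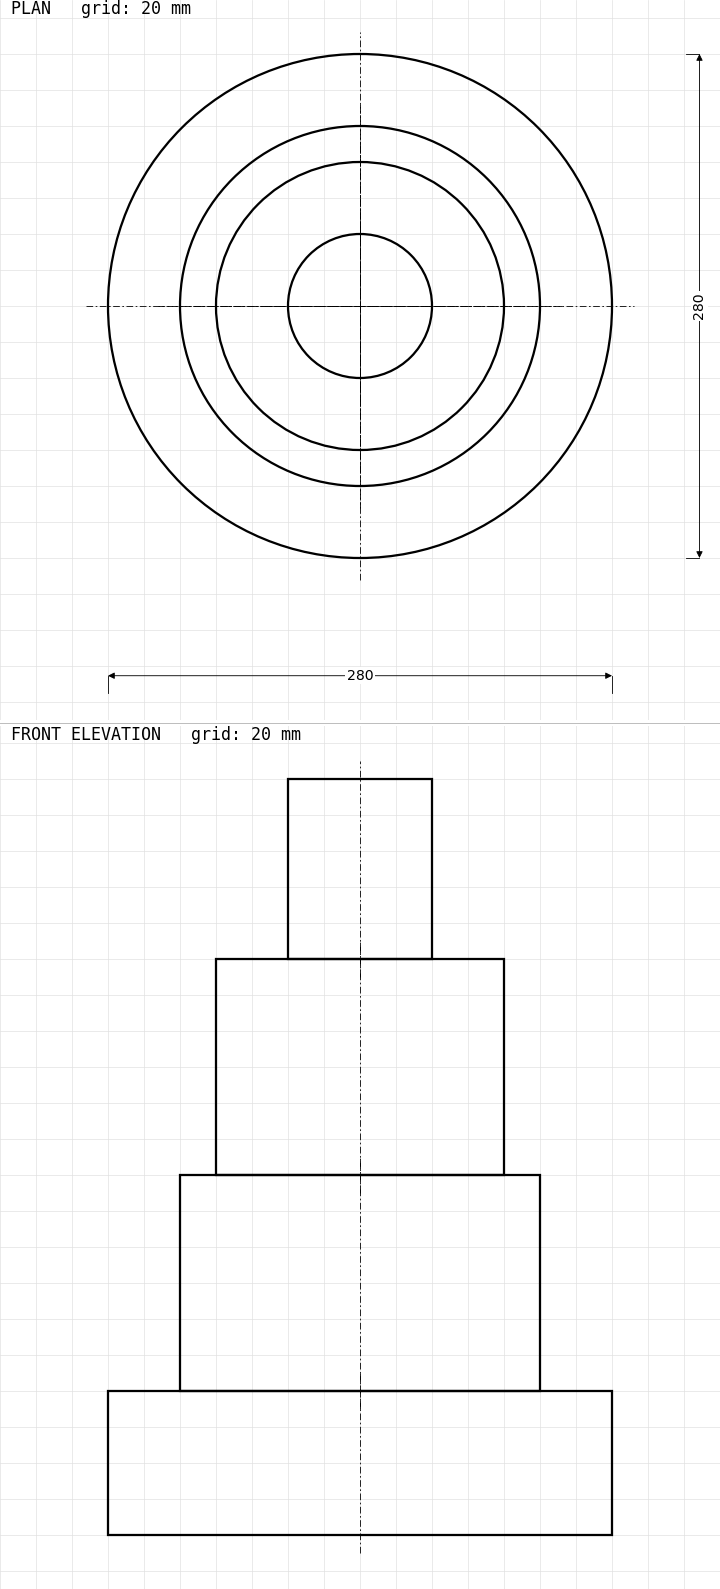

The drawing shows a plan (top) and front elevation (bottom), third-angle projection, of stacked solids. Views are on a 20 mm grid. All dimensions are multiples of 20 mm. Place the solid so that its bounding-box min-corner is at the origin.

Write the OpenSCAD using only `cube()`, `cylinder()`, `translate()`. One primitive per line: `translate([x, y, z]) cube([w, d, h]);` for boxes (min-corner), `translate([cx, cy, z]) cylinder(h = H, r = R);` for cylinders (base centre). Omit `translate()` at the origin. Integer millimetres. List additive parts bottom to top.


translate([140, 140, 0]) cylinder(h = 80, r = 140);
translate([140, 140, 80]) cylinder(h = 120, r = 100);
translate([140, 140, 200]) cylinder(h = 120, r = 80);
translate([140, 140, 320]) cylinder(h = 100, r = 40);


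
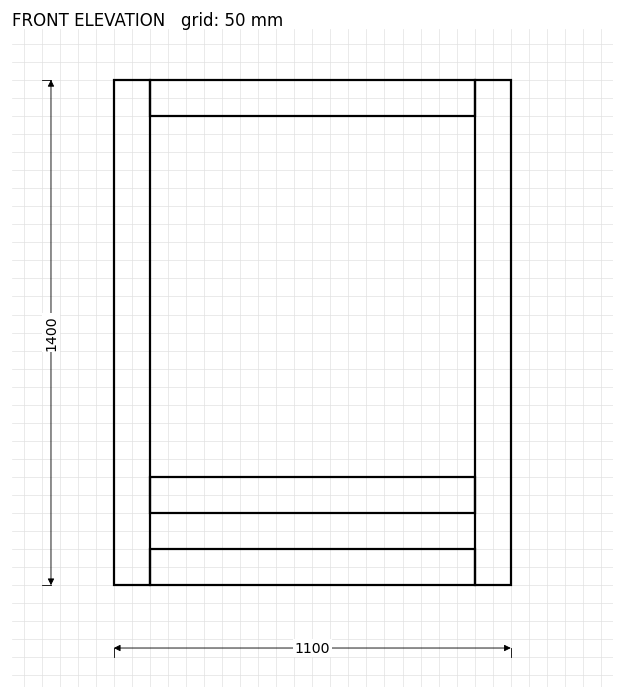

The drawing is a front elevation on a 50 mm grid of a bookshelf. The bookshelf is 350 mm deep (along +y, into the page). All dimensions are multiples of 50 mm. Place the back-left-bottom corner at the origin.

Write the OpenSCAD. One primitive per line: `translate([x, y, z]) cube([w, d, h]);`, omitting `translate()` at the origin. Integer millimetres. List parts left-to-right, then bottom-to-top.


cube([100, 350, 1400]);
translate([100, 0, 0]) cube([900, 350, 100]);
translate([100, 0, 200]) cube([900, 350, 100]);
translate([100, 0, 1300]) cube([900, 350, 100]);
translate([1000, 0, 0]) cube([100, 350, 1400]);


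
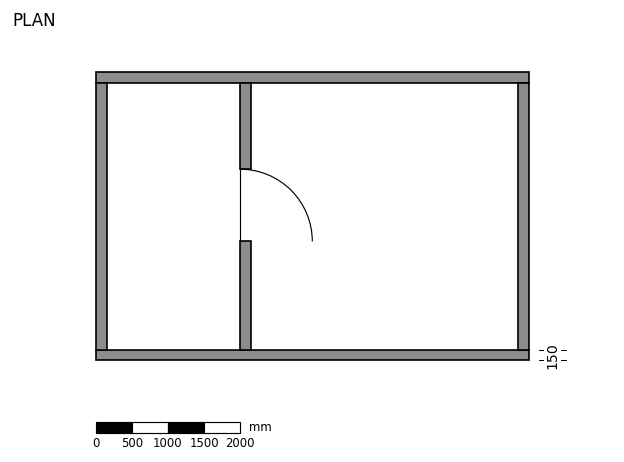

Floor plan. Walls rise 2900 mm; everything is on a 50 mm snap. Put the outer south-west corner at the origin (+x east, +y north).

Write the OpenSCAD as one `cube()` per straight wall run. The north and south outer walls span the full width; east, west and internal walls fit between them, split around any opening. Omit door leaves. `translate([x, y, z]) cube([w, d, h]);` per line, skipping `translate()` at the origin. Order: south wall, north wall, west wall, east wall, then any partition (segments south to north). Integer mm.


cube([6000, 150, 2900]);
translate([0, 3850, 0]) cube([6000, 150, 2900]);
translate([0, 150, 0]) cube([150, 3700, 2900]);
translate([5850, 150, 0]) cube([150, 3700, 2900]);
translate([2000, 150, 0]) cube([150, 1500, 2900]);
translate([2000, 2650, 0]) cube([150, 1200, 2900]);


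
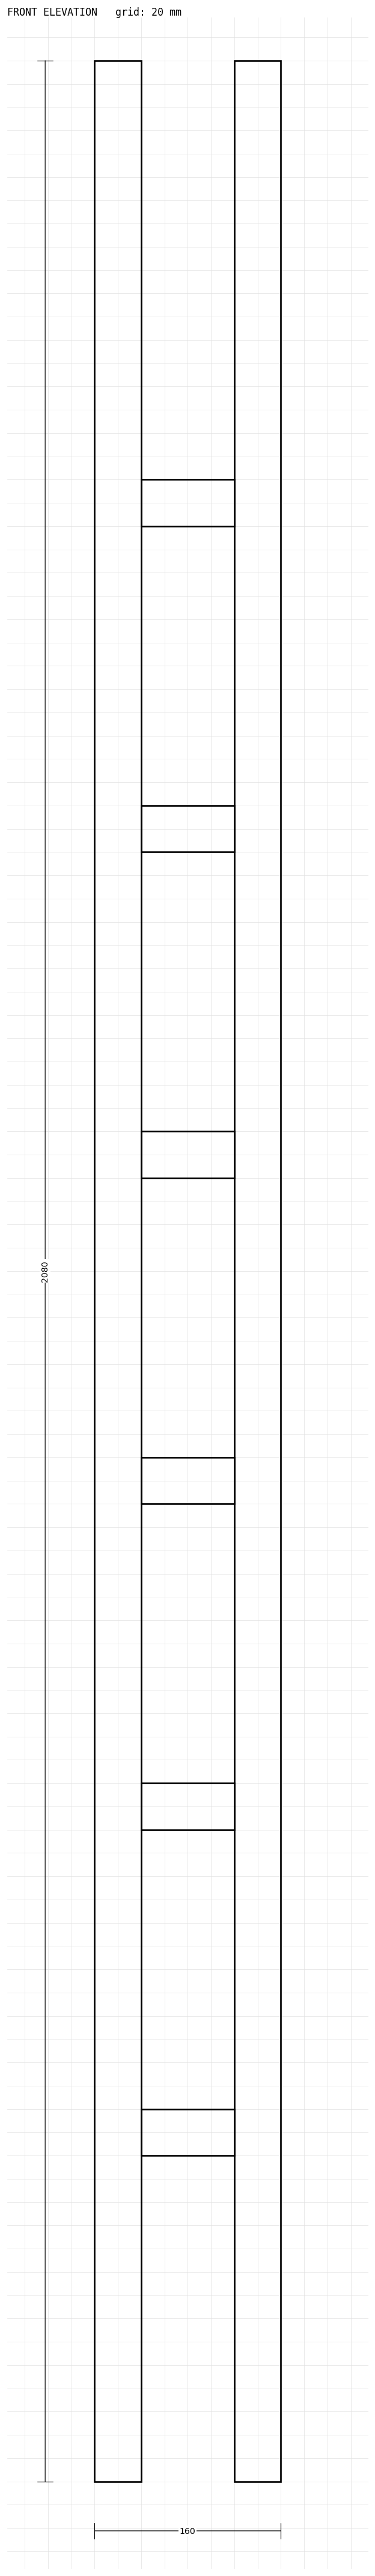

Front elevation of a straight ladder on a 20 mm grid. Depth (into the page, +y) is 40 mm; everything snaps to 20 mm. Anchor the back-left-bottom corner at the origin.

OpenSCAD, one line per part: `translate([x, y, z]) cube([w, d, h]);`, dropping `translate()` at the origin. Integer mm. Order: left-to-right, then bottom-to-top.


cube([40, 40, 2080]);
translate([40, 0, 280]) cube([80, 40, 40]);
translate([40, 0, 560]) cube([80, 40, 40]);
translate([40, 0, 840]) cube([80, 40, 40]);
translate([40, 0, 1120]) cube([80, 40, 40]);
translate([40, 0, 1400]) cube([80, 40, 40]);
translate([40, 0, 1680]) cube([80, 40, 40]);
translate([120, 0, 0]) cube([40, 40, 2080]);


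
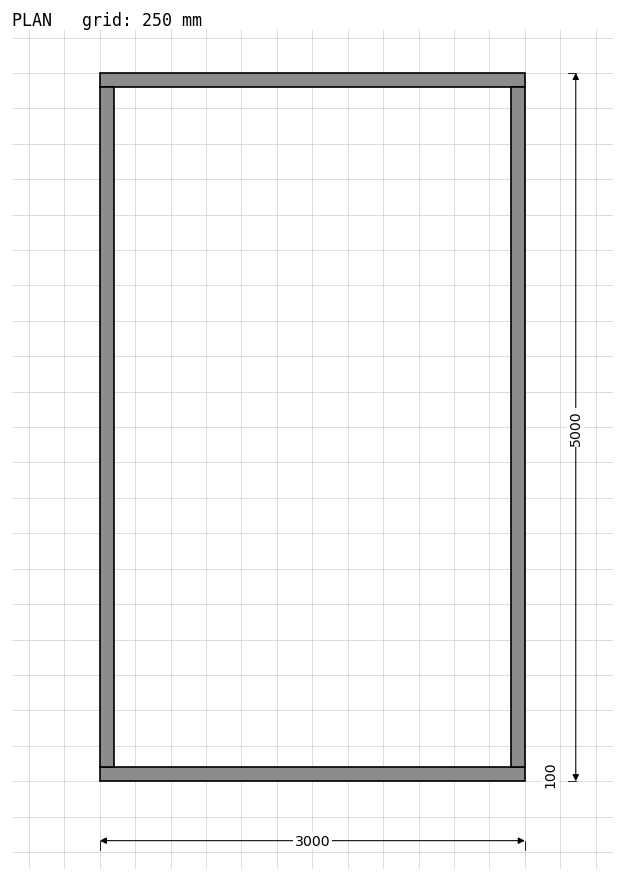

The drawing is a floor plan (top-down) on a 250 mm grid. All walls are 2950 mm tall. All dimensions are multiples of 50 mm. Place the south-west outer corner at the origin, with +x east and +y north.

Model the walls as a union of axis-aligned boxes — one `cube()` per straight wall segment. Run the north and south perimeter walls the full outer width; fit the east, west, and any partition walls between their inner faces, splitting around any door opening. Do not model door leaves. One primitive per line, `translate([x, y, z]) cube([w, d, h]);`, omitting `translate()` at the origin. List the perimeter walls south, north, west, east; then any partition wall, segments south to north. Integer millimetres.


cube([3000, 100, 2950]);
translate([0, 4900, 0]) cube([3000, 100, 2950]);
translate([0, 100, 0]) cube([100, 4800, 2950]);
translate([2900, 100, 0]) cube([100, 4800, 2950]);
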